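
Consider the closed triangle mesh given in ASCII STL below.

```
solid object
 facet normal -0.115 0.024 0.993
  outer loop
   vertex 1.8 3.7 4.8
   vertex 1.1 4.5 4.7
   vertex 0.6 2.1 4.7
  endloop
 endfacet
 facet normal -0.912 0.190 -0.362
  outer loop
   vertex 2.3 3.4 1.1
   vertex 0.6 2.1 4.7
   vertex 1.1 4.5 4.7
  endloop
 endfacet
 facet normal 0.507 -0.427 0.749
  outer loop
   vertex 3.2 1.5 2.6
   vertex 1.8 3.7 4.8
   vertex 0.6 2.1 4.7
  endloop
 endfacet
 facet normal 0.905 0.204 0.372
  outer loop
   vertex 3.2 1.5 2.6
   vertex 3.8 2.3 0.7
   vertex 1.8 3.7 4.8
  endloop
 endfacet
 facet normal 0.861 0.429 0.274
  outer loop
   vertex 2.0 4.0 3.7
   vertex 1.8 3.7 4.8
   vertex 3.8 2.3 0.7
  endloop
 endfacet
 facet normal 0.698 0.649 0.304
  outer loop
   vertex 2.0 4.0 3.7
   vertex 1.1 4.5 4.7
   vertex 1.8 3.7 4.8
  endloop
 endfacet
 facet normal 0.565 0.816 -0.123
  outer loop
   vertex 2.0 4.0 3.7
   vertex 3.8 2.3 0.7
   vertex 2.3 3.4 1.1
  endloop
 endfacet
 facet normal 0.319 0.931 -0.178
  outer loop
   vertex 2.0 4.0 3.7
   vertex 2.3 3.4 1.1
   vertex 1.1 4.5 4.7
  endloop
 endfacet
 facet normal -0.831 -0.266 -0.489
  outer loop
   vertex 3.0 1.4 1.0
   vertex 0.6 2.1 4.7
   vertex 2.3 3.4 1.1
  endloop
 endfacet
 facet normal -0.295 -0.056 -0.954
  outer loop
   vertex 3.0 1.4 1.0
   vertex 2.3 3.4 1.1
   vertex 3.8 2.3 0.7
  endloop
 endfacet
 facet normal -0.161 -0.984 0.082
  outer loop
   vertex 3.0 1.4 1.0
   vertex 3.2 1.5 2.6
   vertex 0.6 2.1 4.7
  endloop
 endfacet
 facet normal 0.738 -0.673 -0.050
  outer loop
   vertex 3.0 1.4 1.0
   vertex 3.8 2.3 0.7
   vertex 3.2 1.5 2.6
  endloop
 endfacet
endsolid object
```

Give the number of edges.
18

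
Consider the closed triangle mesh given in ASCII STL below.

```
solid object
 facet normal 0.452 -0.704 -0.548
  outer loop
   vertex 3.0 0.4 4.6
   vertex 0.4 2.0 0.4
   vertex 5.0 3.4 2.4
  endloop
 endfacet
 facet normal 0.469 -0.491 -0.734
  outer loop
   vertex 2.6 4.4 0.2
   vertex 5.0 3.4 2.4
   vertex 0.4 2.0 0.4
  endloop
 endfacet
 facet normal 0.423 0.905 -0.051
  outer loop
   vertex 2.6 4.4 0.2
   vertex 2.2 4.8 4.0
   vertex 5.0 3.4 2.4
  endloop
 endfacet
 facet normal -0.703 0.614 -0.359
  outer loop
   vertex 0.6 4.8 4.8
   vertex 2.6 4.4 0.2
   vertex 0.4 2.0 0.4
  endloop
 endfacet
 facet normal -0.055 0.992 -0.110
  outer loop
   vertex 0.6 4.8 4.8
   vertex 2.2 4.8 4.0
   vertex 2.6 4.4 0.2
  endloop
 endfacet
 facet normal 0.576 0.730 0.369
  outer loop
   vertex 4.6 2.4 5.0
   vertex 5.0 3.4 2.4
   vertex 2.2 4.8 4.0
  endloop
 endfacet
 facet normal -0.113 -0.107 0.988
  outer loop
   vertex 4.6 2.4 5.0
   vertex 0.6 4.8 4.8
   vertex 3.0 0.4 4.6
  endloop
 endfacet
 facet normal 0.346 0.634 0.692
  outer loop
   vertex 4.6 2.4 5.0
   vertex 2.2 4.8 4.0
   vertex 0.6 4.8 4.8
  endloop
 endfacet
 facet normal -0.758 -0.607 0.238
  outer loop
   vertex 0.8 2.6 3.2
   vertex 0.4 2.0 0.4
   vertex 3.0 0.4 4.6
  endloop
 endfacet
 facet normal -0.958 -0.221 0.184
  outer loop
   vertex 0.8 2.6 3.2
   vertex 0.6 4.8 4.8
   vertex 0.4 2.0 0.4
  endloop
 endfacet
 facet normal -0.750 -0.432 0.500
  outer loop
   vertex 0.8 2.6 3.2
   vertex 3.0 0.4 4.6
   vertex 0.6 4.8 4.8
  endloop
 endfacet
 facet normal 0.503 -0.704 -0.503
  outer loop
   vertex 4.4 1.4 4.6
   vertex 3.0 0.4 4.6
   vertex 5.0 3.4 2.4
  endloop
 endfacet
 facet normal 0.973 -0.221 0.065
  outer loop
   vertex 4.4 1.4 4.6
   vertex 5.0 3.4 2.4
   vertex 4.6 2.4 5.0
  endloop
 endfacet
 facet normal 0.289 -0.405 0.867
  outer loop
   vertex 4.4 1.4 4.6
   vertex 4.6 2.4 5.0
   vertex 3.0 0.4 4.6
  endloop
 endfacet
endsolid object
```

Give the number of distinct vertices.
9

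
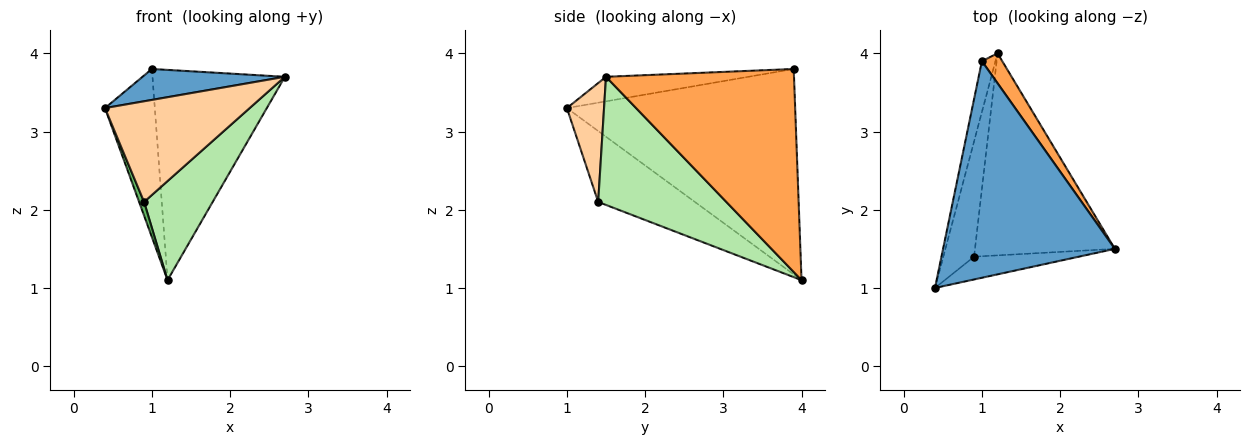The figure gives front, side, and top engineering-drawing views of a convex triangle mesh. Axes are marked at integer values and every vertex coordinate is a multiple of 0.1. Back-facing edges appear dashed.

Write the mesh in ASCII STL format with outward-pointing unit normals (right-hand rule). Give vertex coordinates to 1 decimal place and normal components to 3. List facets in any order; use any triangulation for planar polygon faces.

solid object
 facet normal -0.140 -0.140 0.980
  outer loop
   vertex 1.0 3.9 3.8
   vertex 0.4 1.0 3.3
   vertex 2.7 1.5 3.7
  endloop
 endfacet
 facet normal -0.975 0.213 -0.064
  outer loop
   vertex 1.0 3.9 3.8
   vertex 1.2 4.0 1.1
   vertex 0.4 1.0 3.3
  endloop
 endfacet
 facet normal 0.815 0.574 0.082
  outer loop
   vertex 1.0 3.9 3.8
   vertex 2.7 1.5 3.7
   vertex 1.2 4.0 1.1
  endloop
 endfacet
 facet normal 0.243 -0.946 -0.214
  outer loop
   vertex 0.9 1.4 2.1
   vertex 2.7 1.5 3.7
   vertex 0.4 1.0 3.3
  endloop
 endfacet
 facet normal -0.916 -0.047 -0.398
  outer loop
   vertex 0.9 1.4 2.1
   vertex 0.4 1.0 3.3
   vertex 1.2 4.0 1.1
  endloop
 endfacet
 facet normal 0.635 -0.340 -0.693
  outer loop
   vertex 0.9 1.4 2.1
   vertex 1.2 4.0 1.1
   vertex 2.7 1.5 3.7
  endloop
 endfacet
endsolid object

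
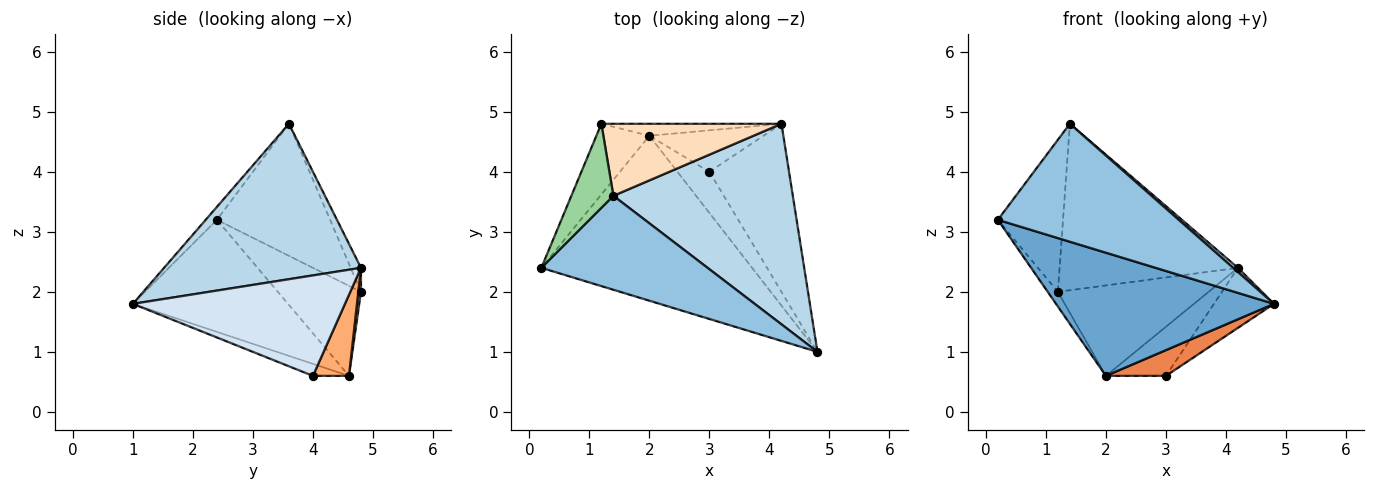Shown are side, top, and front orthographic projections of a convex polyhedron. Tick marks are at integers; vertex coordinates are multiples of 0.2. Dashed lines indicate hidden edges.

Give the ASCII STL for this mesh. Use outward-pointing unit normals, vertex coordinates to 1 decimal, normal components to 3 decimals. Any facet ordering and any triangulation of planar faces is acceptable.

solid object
 facet normal -0.392 -0.551 -0.737
  outer loop
   vertex 2.0 4.6 0.6
   vertex 4.8 1.0 1.8
   vertex 0.2 2.4 3.2
  endloop
 endfacet
 facet normal -0.048 -0.781 0.622
  outer loop
   vertex 1.4 3.6 4.8
   vertex 0.2 2.4 3.2
   vertex 4.8 1.0 1.8
  endloop
 endfacet
 facet normal 0.655 -0.016 0.756
  outer loop
   vertex 1.4 3.6 4.8
   vertex 4.8 1.0 1.8
   vertex 4.2 4.8 2.4
  endloop
 endfacet
 facet normal 0.765 0.217 -0.606
  outer loop
   vertex 3.0 4.0 0.6
   vertex 4.2 4.8 2.4
   vertex 4.8 1.0 1.8
  endloop
 endfacet
 facet normal -0.303 -0.505 -0.808
  outer loop
   vertex 3.0 4.0 0.6
   vertex 4.8 1.0 1.8
   vertex 2.0 4.6 0.6
  endloop
 endfacet
 facet normal 0.417 0.695 -0.586
  outer loop
   vertex 3.0 4.0 0.6
   vertex 2.0 4.6 0.6
   vertex 4.2 4.8 2.4
  endloop
 endfacet
 facet normal 0.018 0.991 -0.132
  outer loop
   vertex 1.2 4.8 2.0
   vertex 4.2 4.8 2.4
   vertex 2.0 4.6 0.6
  endloop
 endfacet
 facet normal -0.053 0.916 0.397
  outer loop
   vertex 1.2 4.8 2.0
   vertex 1.4 3.6 4.8
   vertex 4.2 4.8 2.4
  endloop
 endfacet
 facet normal -0.857 0.105 -0.505
  outer loop
   vertex 1.2 4.8 2.0
   vertex 2.0 4.6 0.6
   vertex 0.2 2.4 3.2
  endloop
 endfacet
 facet normal -0.835 0.481 0.266
  outer loop
   vertex 1.2 4.8 2.0
   vertex 0.2 2.4 3.2
   vertex 1.4 3.6 4.8
  endloop
 endfacet
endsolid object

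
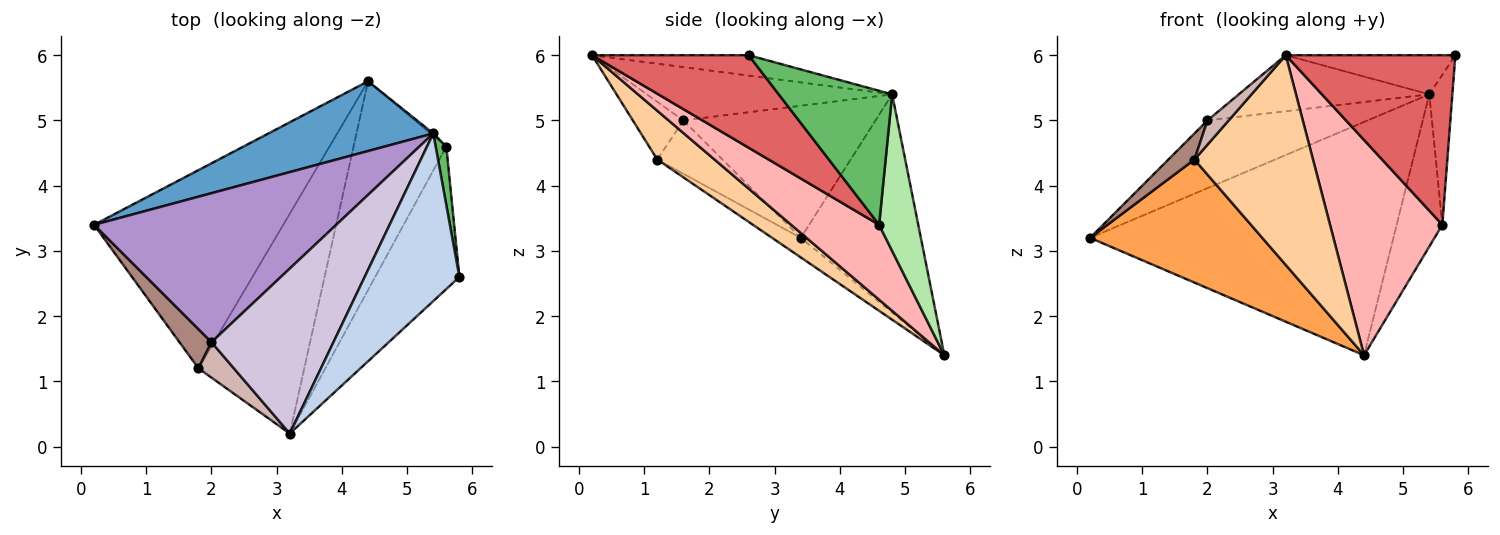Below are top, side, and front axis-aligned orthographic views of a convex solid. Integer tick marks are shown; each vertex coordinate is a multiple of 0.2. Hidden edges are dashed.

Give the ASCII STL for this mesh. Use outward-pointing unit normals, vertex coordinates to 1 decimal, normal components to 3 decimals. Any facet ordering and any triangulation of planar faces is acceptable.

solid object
 facet normal -0.355 0.896 0.268
  outer loop
   vertex 5.4 4.8 5.4
   vertex 4.4 5.6 1.4
   vertex 0.2 3.4 3.2
  endloop
 endfacet
 facet normal -0.205 0.223 0.953
  outer loop
   vertex 5.4 4.8 5.4
   vertex 3.2 0.2 6.0
   vertex 5.8 2.6 6.0
  endloop
 endfacet
 facet normal -0.088 -0.525 -0.846
  outer loop
   vertex 1.8 1.2 4.4
   vertex 0.2 3.4 3.2
   vertex 4.4 5.6 1.4
  endloop
 endfacet
 facet normal 0.316 -0.655 -0.686
  outer loop
   vertex 1.8 1.2 4.4
   vertex 4.4 5.6 1.4
   vertex 3.2 0.2 6.0
  endloop
 endfacet
 facet normal 0.977 0.199 0.078
  outer loop
   vertex 5.6 4.6 3.4
   vertex 5.4 4.8 5.4
   vertex 5.8 2.6 6.0
  endloop
 endfacet
 facet normal 0.651 0.759 -0.011
  outer loop
   vertex 5.6 4.6 3.4
   vertex 4.4 5.6 1.4
   vertex 5.4 4.8 5.4
  endloop
 endfacet
 facet normal 0.577 -0.625 -0.525
  outer loop
   vertex 5.6 4.6 3.4
   vertex 5.8 2.6 6.0
   vertex 3.2 0.2 6.0
  endloop
 endfacet
 facet normal 0.490 -0.626 -0.607
  outer loop
   vertex 5.6 4.6 3.4
   vertex 3.2 0.2 6.0
   vertex 4.4 5.6 1.4
  endloop
 endfacet
 facet normal -0.445 0.371 0.815
  outer loop
   vertex 2.0 1.6 5.0
   vertex 5.4 4.8 5.4
   vertex 0.2 3.4 3.2
  endloop
 endfacet
 facet normal -0.383 0.297 0.875
  outer loop
   vertex 2.0 1.6 5.0
   vertex 3.2 0.2 6.0
   vertex 5.4 4.8 5.4
  endloop
 endfacet
 facet normal -0.811 -0.324 0.487
  outer loop
   vertex 2.0 1.6 5.0
   vertex 0.2 3.4 3.2
   vertex 1.8 1.2 4.4
  endloop
 endfacet
 facet normal -0.803 -0.337 0.492
  outer loop
   vertex 2.0 1.6 5.0
   vertex 1.8 1.2 4.4
   vertex 3.2 0.2 6.0
  endloop
 endfacet
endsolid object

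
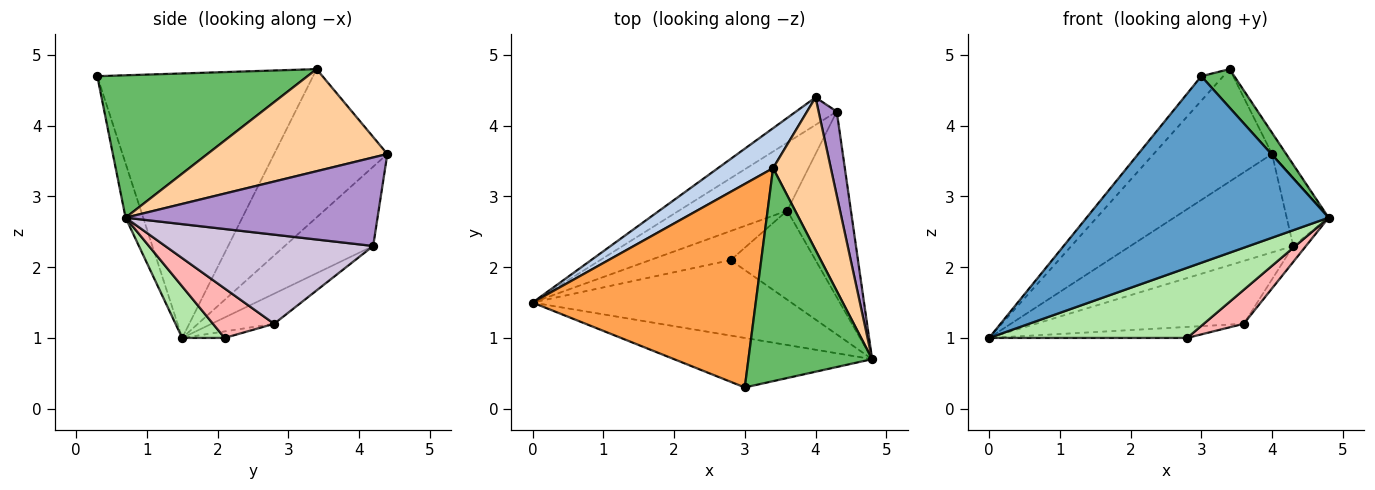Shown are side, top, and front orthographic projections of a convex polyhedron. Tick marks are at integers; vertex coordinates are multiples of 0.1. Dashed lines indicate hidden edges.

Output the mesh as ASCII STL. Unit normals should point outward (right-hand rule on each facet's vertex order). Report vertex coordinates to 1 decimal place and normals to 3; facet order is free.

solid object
 facet normal -0.070 -0.964 -0.256
  outer loop
   vertex 3.0 0.3 4.7
   vertex 0.0 1.5 1.0
   vertex 4.8 0.7 2.7
  endloop
 endfacet
 facet normal -0.669 0.700 0.249
  outer loop
   vertex 3.4 3.4 4.8
   vertex 4.0 4.4 3.6
   vertex 0.0 1.5 1.0
  endloop
 endfacet
 facet normal -0.762 0.078 0.643
  outer loop
   vertex 3.4 3.4 4.8
   vertex 0.0 1.5 1.0
   vertex 3.0 0.3 4.7
  endloop
 endfacet
 facet normal 0.868 0.068 0.491
  outer loop
   vertex 3.4 3.4 4.8
   vertex 4.8 0.7 2.7
   vertex 4.0 4.4 3.6
  endloop
 endfacet
 facet normal 0.750 -0.118 0.651
  outer loop
   vertex 3.4 3.4 4.8
   vertex 3.0 0.3 4.7
   vertex 4.8 0.7 2.7
  endloop
 endfacet
 facet normal 0.144 -0.674 -0.725
  outer loop
   vertex 2.8 2.1 1.0
   vertex 4.8 0.7 2.7
   vertex 0.0 1.5 1.0
  endloop
 endfacet
 facet normal -0.076 0.353 -0.933
  outer loop
   vertex 2.8 2.1 1.0
   vertex 0.0 1.5 1.0
   vertex 3.6 2.8 1.2
  endloop
 endfacet
 facet normal 0.479 -0.313 -0.820
  outer loop
   vertex 2.8 2.1 1.0
   vertex 3.6 2.8 1.2
   vertex 4.8 0.7 2.7
  endloop
 endfacet
 facet normal 0.967 0.161 0.198
  outer loop
   vertex 4.3 4.2 2.3
   vertex 4.0 4.4 3.6
   vertex 4.8 0.7 2.7
  endloop
 endfacet
 facet normal 0.813 0.050 -0.581
  outer loop
   vertex 4.3 4.2 2.3
   vertex 4.8 0.7 2.7
   vertex 3.6 2.8 1.2
  endloop
 endfacet
 facet normal -0.464 0.853 -0.238
  outer loop
   vertex 4.3 4.2 2.3
   vertex 0.0 1.5 1.0
   vertex 4.0 4.4 3.6
  endloop
 endfacet
 facet normal -0.200 0.665 -0.719
  outer loop
   vertex 4.3 4.2 2.3
   vertex 3.6 2.8 1.2
   vertex 0.0 1.5 1.0
  endloop
 endfacet
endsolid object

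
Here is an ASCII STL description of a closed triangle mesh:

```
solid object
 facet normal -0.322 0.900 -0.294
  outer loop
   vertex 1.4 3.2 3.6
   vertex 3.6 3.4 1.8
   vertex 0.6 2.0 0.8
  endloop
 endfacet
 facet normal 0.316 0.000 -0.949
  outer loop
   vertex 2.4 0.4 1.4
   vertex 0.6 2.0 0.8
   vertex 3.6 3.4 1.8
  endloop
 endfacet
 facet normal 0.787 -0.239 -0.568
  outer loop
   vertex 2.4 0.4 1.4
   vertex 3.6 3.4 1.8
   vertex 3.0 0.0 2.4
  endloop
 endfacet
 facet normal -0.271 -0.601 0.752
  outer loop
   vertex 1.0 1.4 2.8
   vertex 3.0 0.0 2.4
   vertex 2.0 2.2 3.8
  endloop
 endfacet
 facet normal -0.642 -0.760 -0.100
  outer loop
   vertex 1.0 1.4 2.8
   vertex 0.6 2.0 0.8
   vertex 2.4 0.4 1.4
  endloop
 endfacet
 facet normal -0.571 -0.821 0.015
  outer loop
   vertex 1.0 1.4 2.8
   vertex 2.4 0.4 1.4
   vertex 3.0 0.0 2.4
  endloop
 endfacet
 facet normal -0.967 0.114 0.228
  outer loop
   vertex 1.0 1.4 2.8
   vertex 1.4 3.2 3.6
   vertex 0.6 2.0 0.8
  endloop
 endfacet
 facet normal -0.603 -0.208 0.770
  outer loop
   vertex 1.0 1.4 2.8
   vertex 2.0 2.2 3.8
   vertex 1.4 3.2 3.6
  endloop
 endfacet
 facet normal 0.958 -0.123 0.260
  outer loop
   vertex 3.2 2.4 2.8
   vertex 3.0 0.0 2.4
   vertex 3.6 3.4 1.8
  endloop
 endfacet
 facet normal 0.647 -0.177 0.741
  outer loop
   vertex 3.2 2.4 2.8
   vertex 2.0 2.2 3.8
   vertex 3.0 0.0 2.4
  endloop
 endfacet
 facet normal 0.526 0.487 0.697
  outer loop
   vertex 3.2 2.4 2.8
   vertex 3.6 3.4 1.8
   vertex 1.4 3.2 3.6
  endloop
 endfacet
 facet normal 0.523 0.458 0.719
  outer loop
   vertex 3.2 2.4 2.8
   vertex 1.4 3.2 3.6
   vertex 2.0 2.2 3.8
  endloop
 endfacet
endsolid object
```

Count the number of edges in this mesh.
18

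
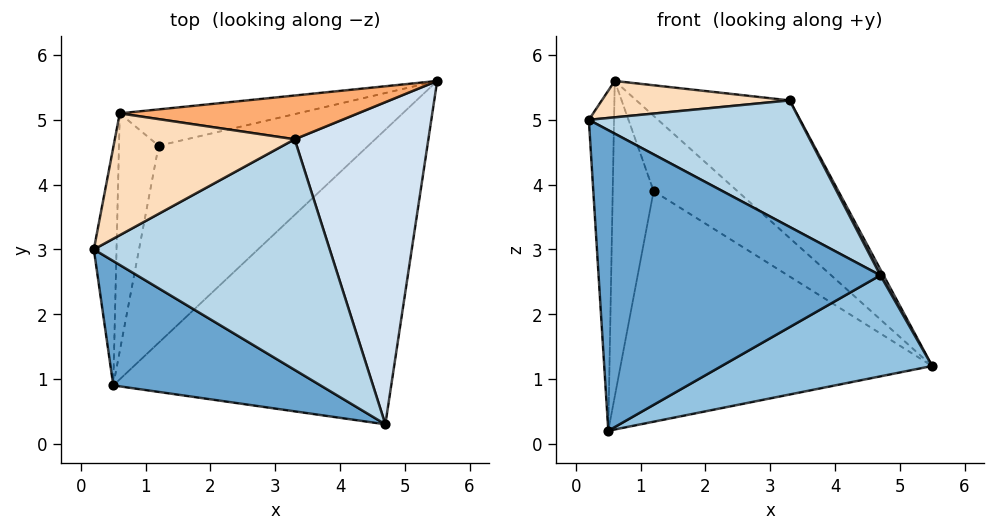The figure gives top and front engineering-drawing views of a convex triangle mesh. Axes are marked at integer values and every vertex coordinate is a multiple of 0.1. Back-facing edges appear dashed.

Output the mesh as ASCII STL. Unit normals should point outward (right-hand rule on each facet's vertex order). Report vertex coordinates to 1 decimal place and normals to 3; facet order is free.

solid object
 facet normal -0.331 -0.872 0.361
  outer loop
   vertex 0.5 0.9 0.2
   vertex 4.7 0.3 2.6
   vertex 0.2 3.0 5.0
  endloop
 endfacet
 facet normal 0.443 -0.291 -0.848
  outer loop
   vertex 0.5 0.9 0.2
   vertex 5.5 5.6 1.2
   vertex 4.7 0.3 2.6
  endloop
 endfacet
 facet normal 0.176 -0.474 0.863
  outer loop
   vertex 3.3 4.7 5.3
   vertex 0.2 3.0 5.0
   vertex 4.7 0.3 2.6
  endloop
 endfacet
 facet normal 0.882 -0.009 0.471
  outer loop
   vertex 3.3 4.7 5.3
   vertex 4.7 0.3 2.6
   vertex 5.5 5.6 1.2
  endloop
 endfacet
 facet normal -0.505 0.656 -0.561
  outer loop
   vertex 1.2 4.6 3.9
   vertex 5.5 5.6 1.2
   vertex 0.5 0.9 0.2
  endloop
 endfacet
 facet normal 0.172 0.939 0.298
  outer loop
   vertex 0.6 5.1 5.6
   vertex 3.3 4.7 5.3
   vertex 5.5 5.6 1.2
  endloop
 endfacet
 facet normal -0.435 0.811 -0.392
  outer loop
   vertex 0.6 5.1 5.6
   vertex 5.5 5.6 1.2
   vertex 1.2 4.6 3.9
  endloop
 endfacet
 facet normal 0.064 -0.285 0.956
  outer loop
   vertex 0.6 5.1 5.6
   vertex 0.2 3.0 5.0
   vertex 3.3 4.7 5.3
  endloop
 endfacet
 facet normal -0.960 0.229 -0.160
  outer loop
   vertex 0.6 5.1 5.6
   vertex 0.5 0.9 0.2
   vertex 0.2 3.0 5.0
  endloop
 endfacet
 facet normal -0.721 0.554 -0.417
  outer loop
   vertex 0.6 5.1 5.6
   vertex 1.2 4.6 3.9
   vertex 0.5 0.9 0.2
  endloop
 endfacet
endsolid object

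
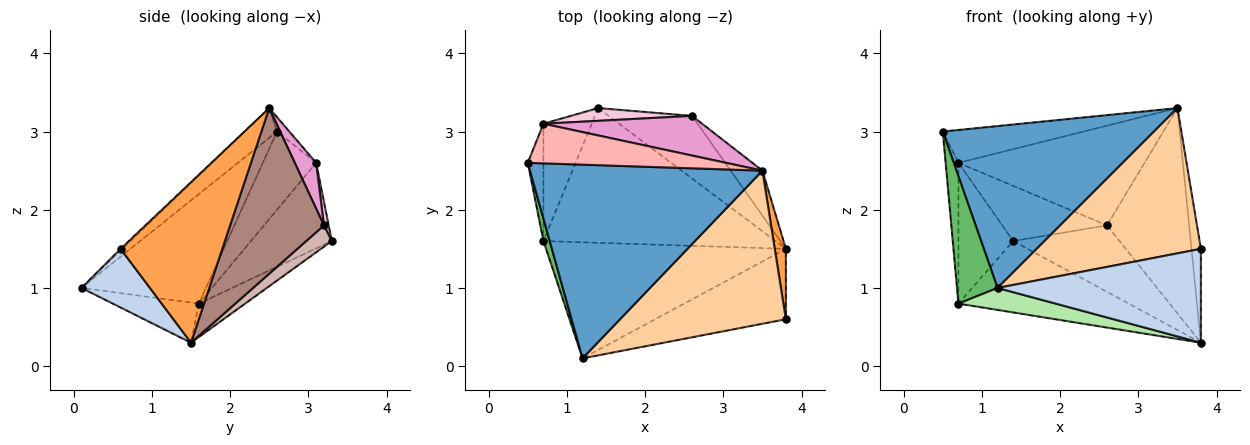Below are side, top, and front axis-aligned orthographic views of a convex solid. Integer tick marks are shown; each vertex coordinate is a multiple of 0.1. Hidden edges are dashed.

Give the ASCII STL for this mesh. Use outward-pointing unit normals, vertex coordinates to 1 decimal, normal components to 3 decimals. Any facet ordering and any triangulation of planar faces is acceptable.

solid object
 facet normal -0.098 -0.638 0.764
  outer loop
   vertex 3.5 2.5 3.3
   vertex 0.5 2.6 3.0
   vertex 1.2 0.1 1.0
  endloop
 endfacet
 facet normal 0.260 -0.772 -0.579
  outer loop
   vertex 3.8 0.6 1.5
   vertex 1.2 0.1 1.0
   vertex 3.8 1.5 0.3
  endloop
 endfacet
 facet normal 0.993 0.092 0.069
  outer loop
   vertex 3.8 0.6 1.5
   vertex 3.8 1.5 0.3
   vertex 3.5 2.5 3.3
  endloop
 endfacet
 facet normal -0.007 -0.688 0.725
  outer loop
   vertex 3.8 0.6 1.5
   vertex 3.5 2.5 3.3
   vertex 1.2 0.1 1.0
  endloop
 endfacet
 facet normal -0.949 -0.309 0.054
  outer loop
   vertex 0.7 1.6 0.8
   vertex 1.2 0.1 1.0
   vertex 0.5 2.6 3.0
  endloop
 endfacet
 facet normal -0.162 -0.183 -0.970
  outer loop
   vertex 0.7 1.6 0.8
   vertex 3.8 1.5 0.3
   vertex 1.2 0.1 1.0
  endloop
 endfacet
 facet normal -0.126 0.465 -0.877
  outer loop
   vertex 1.4 3.3 1.6
   vertex 3.8 1.5 0.3
   vertex 0.7 1.6 0.8
  endloop
 endfacet
 facet normal -0.056 0.637 0.769
  outer loop
   vertex 0.7 3.1 2.6
   vertex 0.5 2.6 3.0
   vertex 3.5 2.5 3.3
  endloop
 endfacet
 facet normal -0.955 0.229 -0.191
  outer loop
   vertex 0.7 3.1 2.6
   vertex 0.7 1.6 0.8
   vertex 0.5 2.6 3.0
  endloop
 endfacet
 facet normal -0.750 0.508 -0.423
  outer loop
   vertex 0.7 3.1 2.6
   vertex 1.4 3.3 1.6
   vertex 0.7 1.6 0.8
  endloop
 endfacet
 facet normal 0.745 0.652 -0.143
  outer loop
   vertex 2.6 3.2 1.8
   vertex 3.5 2.5 3.3
   vertex 3.8 1.5 0.3
  endloop
 endfacet
 facet normal 0.172 0.717 -0.675
  outer loop
   vertex 2.6 3.2 1.8
   vertex 3.8 1.5 0.3
   vertex 1.4 3.3 1.6
  endloop
 endfacet
 facet normal 0.106 0.924 0.368
  outer loop
   vertex 2.6 3.2 1.8
   vertex 0.7 3.1 2.6
   vertex 3.5 2.5 3.3
  endloop
 endfacet
 facet normal 0.044 0.973 0.225
  outer loop
   vertex 2.6 3.2 1.8
   vertex 1.4 3.3 1.6
   vertex 0.7 3.1 2.6
  endloop
 endfacet
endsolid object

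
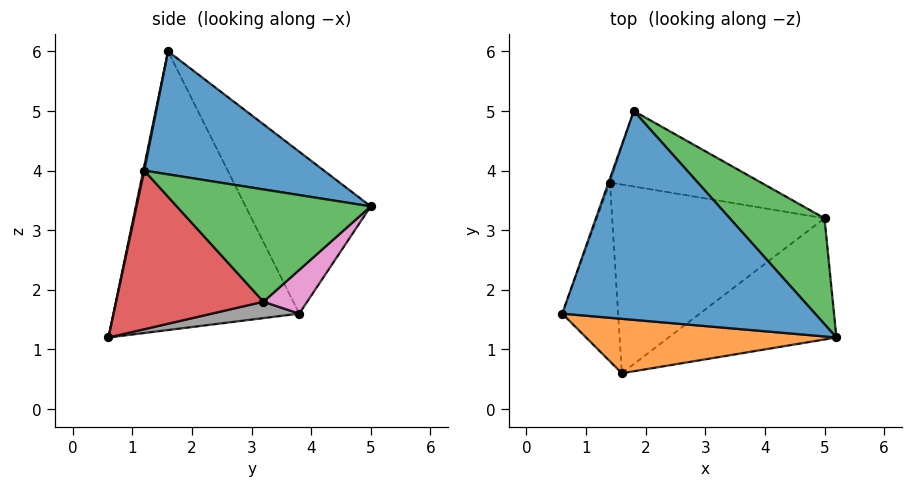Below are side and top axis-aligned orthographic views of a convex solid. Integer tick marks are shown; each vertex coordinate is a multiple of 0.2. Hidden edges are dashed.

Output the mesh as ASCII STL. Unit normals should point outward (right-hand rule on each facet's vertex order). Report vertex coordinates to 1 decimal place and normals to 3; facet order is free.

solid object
 facet normal 0.386 0.471 0.793
  outer loop
   vertex 1.8 5.0 3.4
   vertex 0.6 1.6 6.0
   vertex 5.2 1.2 4.0
  endloop
 endfacet
 facet normal 0.004 -0.979 0.205
  outer loop
   vertex 1.6 0.6 1.2
   vertex 5.2 1.2 4.0
   vertex 0.6 1.6 6.0
  endloop
 endfacet
 facet normal 0.601 0.618 0.507
  outer loop
   vertex 5.0 3.2 1.8
   vertex 1.8 5.0 3.4
   vertex 5.2 1.2 4.0
  endloop
 endfacet
 facet normal 0.555 -0.590 -0.587
  outer loop
   vertex 5.0 3.2 1.8
   vertex 5.2 1.2 4.0
   vertex 1.6 0.6 1.2
  endloop
 endfacet
 facet normal -0.945 0.327 -0.008
  outer loop
   vertex 1.4 3.8 1.6
   vertex 0.6 1.6 6.0
   vertex 1.8 5.0 3.4
  endloop
 endfacet
 facet normal -0.980 -0.037 -0.196
  outer loop
   vertex 1.4 3.8 1.6
   vertex 1.6 0.6 1.2
   vertex 0.6 1.6 6.0
  endloop
 endfacet
 facet normal 0.166 0.803 -0.572
  outer loop
   vertex 1.4 3.8 1.6
   vertex 1.8 5.0 3.4
   vertex 5.0 3.2 1.8
  endloop
 endfacet
 facet normal 0.076 0.128 -0.989
  outer loop
   vertex 1.4 3.8 1.6
   vertex 5.0 3.2 1.8
   vertex 1.6 0.6 1.2
  endloop
 endfacet
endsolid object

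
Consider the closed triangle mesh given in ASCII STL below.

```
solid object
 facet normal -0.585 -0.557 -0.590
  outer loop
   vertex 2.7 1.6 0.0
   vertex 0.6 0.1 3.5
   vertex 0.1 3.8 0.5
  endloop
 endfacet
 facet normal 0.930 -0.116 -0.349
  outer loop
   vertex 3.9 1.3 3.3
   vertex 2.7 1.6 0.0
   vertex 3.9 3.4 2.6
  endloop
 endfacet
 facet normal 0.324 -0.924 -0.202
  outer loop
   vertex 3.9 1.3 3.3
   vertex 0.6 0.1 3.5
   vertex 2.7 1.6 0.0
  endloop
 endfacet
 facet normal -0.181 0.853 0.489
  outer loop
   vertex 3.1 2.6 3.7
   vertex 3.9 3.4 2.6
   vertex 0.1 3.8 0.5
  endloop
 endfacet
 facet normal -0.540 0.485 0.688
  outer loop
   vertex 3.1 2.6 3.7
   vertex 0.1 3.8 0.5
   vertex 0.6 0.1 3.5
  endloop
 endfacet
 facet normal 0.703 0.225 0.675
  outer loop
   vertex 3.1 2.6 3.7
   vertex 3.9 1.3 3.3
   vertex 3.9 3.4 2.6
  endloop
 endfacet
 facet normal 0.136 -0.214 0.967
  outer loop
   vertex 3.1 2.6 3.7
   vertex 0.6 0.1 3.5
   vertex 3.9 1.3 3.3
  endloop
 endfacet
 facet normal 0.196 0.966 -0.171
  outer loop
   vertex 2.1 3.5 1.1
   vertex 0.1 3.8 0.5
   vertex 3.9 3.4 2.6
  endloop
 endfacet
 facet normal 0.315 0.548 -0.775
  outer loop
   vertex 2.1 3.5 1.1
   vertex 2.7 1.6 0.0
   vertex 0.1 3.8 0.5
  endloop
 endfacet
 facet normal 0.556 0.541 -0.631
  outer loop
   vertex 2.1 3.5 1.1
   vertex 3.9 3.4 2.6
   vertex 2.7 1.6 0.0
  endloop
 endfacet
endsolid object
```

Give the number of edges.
15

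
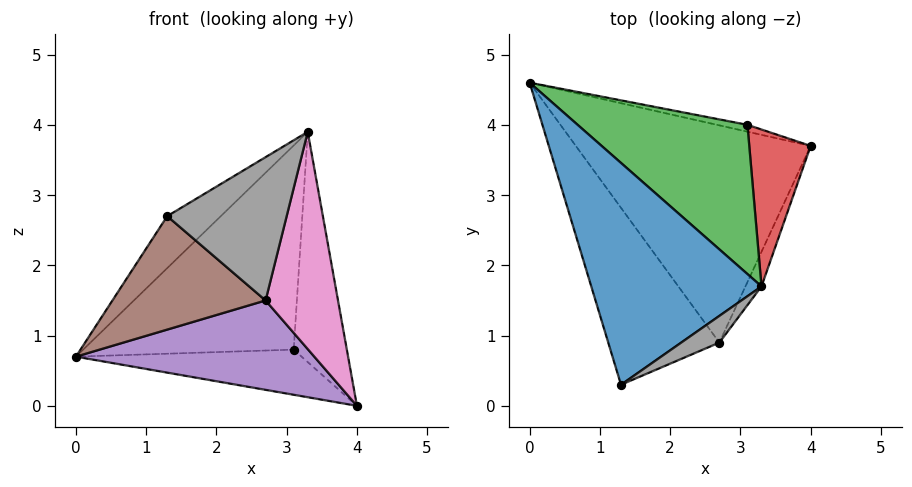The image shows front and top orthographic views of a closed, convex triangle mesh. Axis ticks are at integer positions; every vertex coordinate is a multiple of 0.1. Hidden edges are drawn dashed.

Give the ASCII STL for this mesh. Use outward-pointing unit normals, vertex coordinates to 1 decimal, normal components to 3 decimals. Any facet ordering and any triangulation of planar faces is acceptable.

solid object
 facet normal -0.597 0.183 0.781
  outer loop
   vertex 3.3 1.7 3.9
   vertex 0.0 4.6 0.7
   vertex 1.3 0.3 2.7
  endloop
 endfacet
 facet normal 0.193 0.970 -0.147
  outer loop
   vertex 3.1 4.0 0.8
   vertex 4.0 3.7 0.0
   vertex 0.0 4.6 0.7
  endloop
 endfacet
 facet normal 0.136 0.800 0.585
  outer loop
   vertex 3.1 4.0 0.8
   vertex 0.0 4.6 0.7
   vertex 3.3 1.7 3.9
  endloop
 endfacet
 facet normal 0.613 0.653 0.445
  outer loop
   vertex 3.1 4.0 0.8
   vertex 3.3 1.7 3.9
   vertex 4.0 3.7 0.0
  endloop
 endfacet
 facet normal -0.240 -0.369 -0.898
  outer loop
   vertex 2.7 0.9 1.5
   vertex 0.0 4.6 0.7
   vertex 4.0 3.7 0.0
  endloop
 endfacet
 facet normal -0.440 -0.485 -0.756
  outer loop
   vertex 2.7 0.9 1.5
   vertex 1.3 0.3 2.7
   vertex 0.0 4.6 0.7
  endloop
 endfacet
 facet normal 0.889 -0.451 -0.072
  outer loop
   vertex 2.7 0.9 1.5
   vertex 4.0 3.7 0.0
   vertex 3.3 1.7 3.9
  endloop
 endfacet
 facet normal 0.501 -0.851 0.159
  outer loop
   vertex 2.7 0.9 1.5
   vertex 3.3 1.7 3.9
   vertex 1.3 0.3 2.7
  endloop
 endfacet
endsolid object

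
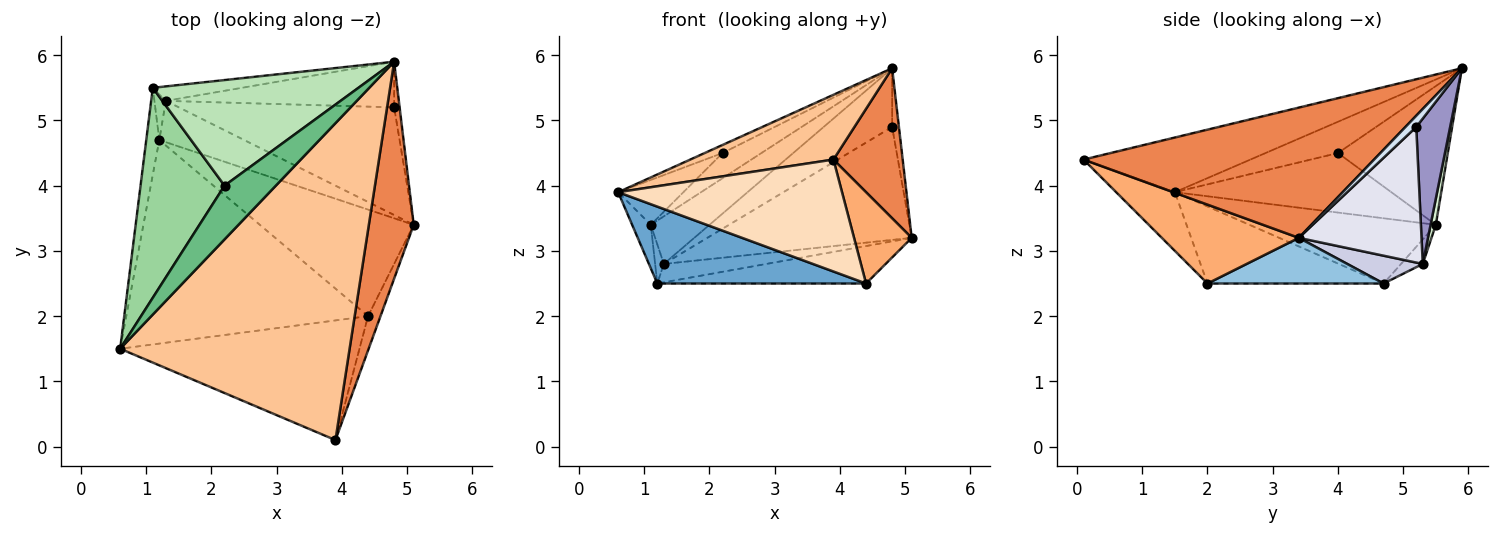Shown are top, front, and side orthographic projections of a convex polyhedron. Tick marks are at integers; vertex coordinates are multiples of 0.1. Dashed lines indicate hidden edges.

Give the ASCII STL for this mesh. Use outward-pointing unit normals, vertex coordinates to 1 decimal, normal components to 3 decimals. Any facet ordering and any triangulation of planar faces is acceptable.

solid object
 facet normal -0.286 -0.339 -0.896
  outer loop
   vertex 4.4 2.0 2.5
   vertex 0.6 1.5 3.9
   vertex 1.2 4.7 2.5
  endloop
 endfacet
 facet normal 0.270 0.319 -0.908
  outer loop
   vertex 4.4 2.0 2.5
   vertex 1.2 4.7 2.5
   vertex 5.1 3.4 3.2
  endloop
 endfacet
 facet normal -0.976 0.098 -0.195
  outer loop
   vertex 1.1 5.5 3.4
   vertex 1.2 4.7 2.5
   vertex 0.6 1.5 3.9
  endloop
 endfacet
 facet normal 0.783 0.491 -0.382
  outer loop
   vertex 4.8 5.2 4.9
   vertex 4.8 5.9 5.8
   vertex 5.1 3.4 3.2
  endloop
 endfacet
 facet normal 0.922 -0.220 0.318
  outer loop
   vertex 3.9 0.1 4.4
   vertex 5.1 3.4 3.2
   vertex 4.8 5.9 5.8
  endloop
 endfacet
 facet normal 0.912 -0.384 -0.144
  outer loop
   vertex 3.9 0.1 4.4
   vertex 4.4 2.0 2.5
   vertex 5.1 3.4 3.2
  endloop
 endfacet
 facet normal -0.227 -0.195 0.954
  outer loop
   vertex 3.9 0.1 4.4
   vertex 4.8 5.9 5.8
   vertex 0.6 1.5 3.9
  endloop
 endfacet
 facet normal -0.176 -0.672 -0.719
  outer loop
   vertex 3.9 0.1 4.4
   vertex 0.6 1.5 3.9
   vertex 4.4 2.0 2.5
  endloop
 endfacet
 facet normal -0.516 0.127 0.847
  outer loop
   vertex 2.2 4.0 4.5
   vertex 0.6 1.5 3.9
   vertex 4.8 5.9 5.8
  endloop
 endfacet
 facet normal -0.570 0.172 0.804
  outer loop
   vertex 2.2 4.0 4.5
   vertex 1.1 5.5 3.4
   vertex 0.6 1.5 3.9
  endloop
 endfacet
 facet normal -0.549 0.194 0.813
  outer loop
   vertex 2.2 4.0 4.5
   vertex 4.8 5.9 5.8
   vertex 1.1 5.5 3.4
  endloop
 endfacet
 facet normal 0.085 0.953 -0.290
  outer loop
   vertex 1.3 5.3 2.8
   vertex 1.1 5.5 3.4
   vertex 4.8 5.9 5.8
  endloop
 endfacet
 facet normal 0.364 0.735 -0.572
  outer loop
   vertex 1.3 5.3 2.8
   vertex 4.8 5.9 5.8
   vertex 4.8 5.2 4.9
  endloop
 endfacet
 facet normal -0.852 0.341 -0.398
  outer loop
   vertex 1.3 5.3 2.8
   vertex 1.2 4.7 2.5
   vertex 1.1 5.5 3.4
  endloop
 endfacet
 facet normal 0.287 0.390 -0.875
  outer loop
   vertex 1.3 5.3 2.8
   vertex 5.1 3.4 3.2
   vertex 1.2 4.7 2.5
  endloop
 endfacet
 facet normal 0.399 0.664 -0.633
  outer loop
   vertex 1.3 5.3 2.8
   vertex 4.8 5.2 4.9
   vertex 5.1 3.4 3.2
  endloop
 endfacet
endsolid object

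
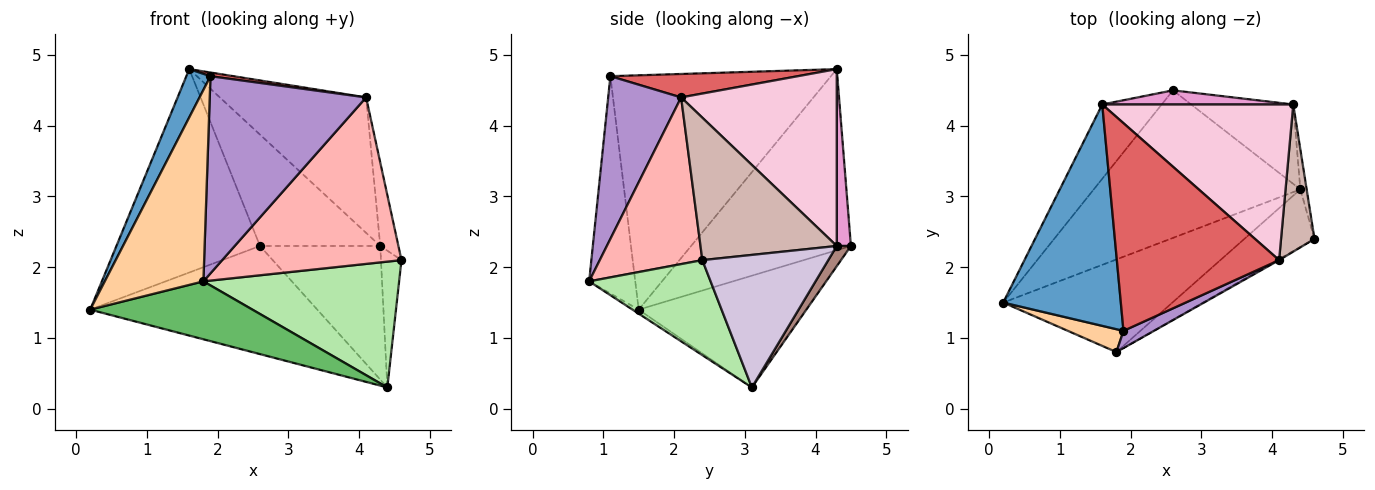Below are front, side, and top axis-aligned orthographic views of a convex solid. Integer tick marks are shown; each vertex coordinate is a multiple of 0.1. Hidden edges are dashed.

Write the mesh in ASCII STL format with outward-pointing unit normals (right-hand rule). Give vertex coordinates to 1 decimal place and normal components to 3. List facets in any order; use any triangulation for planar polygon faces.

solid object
 facet normal -0.890 -0.097 0.446
  outer loop
   vertex 1.9 1.1 4.7
   vertex 1.6 4.3 4.8
   vertex 0.2 1.5 1.4
  endloop
 endfacet
 facet normal -0.723 0.649 -0.237
  outer loop
   vertex 2.6 4.5 2.3
   vertex 0.2 1.5 1.4
   vertex 1.6 4.3 4.8
  endloop
 endfacet
 facet normal -0.400 0.542 -0.739
  outer loop
   vertex 2.6 4.5 2.3
   vertex 4.4 3.1 0.3
   vertex 0.2 1.5 1.4
  endloop
 endfacet
 facet normal -0.421 -0.901 0.108
  outer loop
   vertex 1.8 0.8 1.8
   vertex 1.9 1.1 4.7
   vertex 0.2 1.5 1.4
  endloop
 endfacet
 facet normal -0.020 -0.530 -0.848
  outer loop
   vertex 1.8 0.8 1.8
   vertex 0.2 1.5 1.4
   vertex 4.4 3.1 0.3
  endloop
 endfacet
 facet normal 0.491 -0.792 -0.363
  outer loop
   vertex 1.8 0.8 1.8
   vertex 4.4 3.1 0.3
   vertex 4.6 2.4 2.1
  endloop
 endfacet
 facet normal 0.143 -0.018 0.990
  outer loop
   vertex 4.1 2.1 4.4
   vertex 1.6 4.3 4.8
   vertex 1.9 1.1 4.7
  endloop
 endfacet
 facet normal 0.497 -0.868 -0.005
  outer loop
   vertex 4.1 2.1 4.4
   vertex 1.8 0.8 1.8
   vertex 4.6 2.4 2.1
  endloop
 endfacet
 facet normal 0.421 -0.903 0.079
  outer loop
   vertex 4.1 2.1 4.4
   vertex 1.9 1.1 4.7
   vertex 1.8 0.8 1.8
  endloop
 endfacet
 facet normal 0.986 0.161 -0.047
  outer loop
   vertex 4.3 4.3 2.3
   vertex 4.6 2.4 2.1
   vertex 4.4 3.1 0.3
  endloop
 endfacet
 facet normal 0.101 0.855 -0.508
  outer loop
   vertex 4.3 4.3 2.3
   vertex 4.4 3.1 0.3
   vertex 2.6 4.5 2.3
  endloop
 endfacet
 facet normal 0.965 0.129 0.227
  outer loop
   vertex 4.3 4.3 2.3
   vertex 4.1 2.1 4.4
   vertex 4.6 2.4 2.1
  endloop
 endfacet
 facet normal 0.116 0.985 0.125
  outer loop
   vertex 4.3 4.3 2.3
   vertex 2.6 4.5 2.3
   vertex 1.6 4.3 4.8
  endloop
 endfacet
 facet normal 0.573 0.538 0.618
  outer loop
   vertex 4.3 4.3 2.3
   vertex 1.6 4.3 4.8
   vertex 4.1 2.1 4.4
  endloop
 endfacet
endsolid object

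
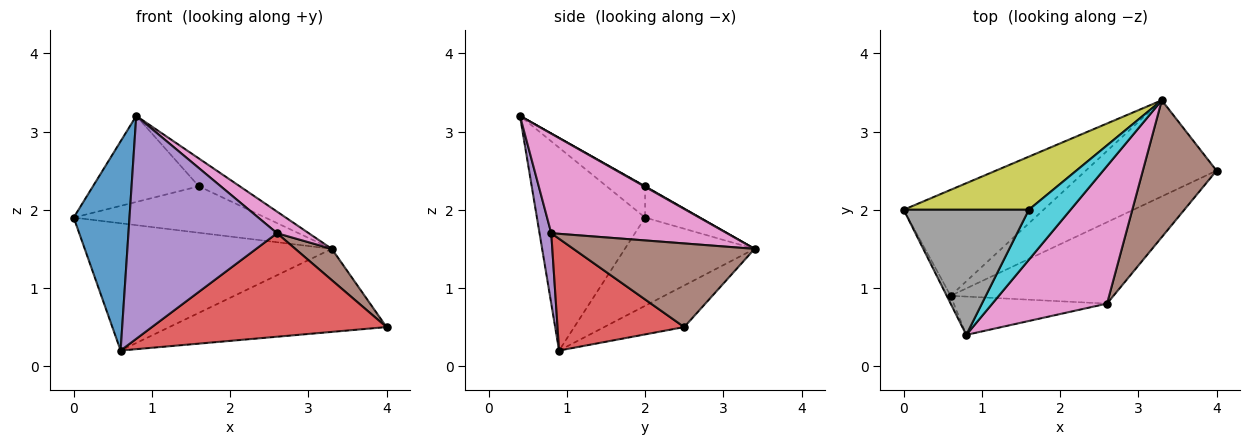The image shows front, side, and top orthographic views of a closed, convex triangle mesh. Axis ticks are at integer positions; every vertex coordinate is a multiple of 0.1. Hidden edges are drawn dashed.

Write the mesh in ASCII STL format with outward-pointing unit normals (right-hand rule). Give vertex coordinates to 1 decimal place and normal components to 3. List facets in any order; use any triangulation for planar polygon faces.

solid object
 facet normal -0.889 -0.458 -0.017
  outer loop
   vertex 0.6 0.9 0.2
   vertex 0.8 0.4 3.2
   vertex 0.0 2.0 1.9
  endloop
 endfacet
 facet normal -0.374 0.713 -0.593
  outer loop
   vertex 3.3 3.4 1.5
   vertex 0.6 0.9 0.2
   vertex 0.0 2.0 1.9
  endloop
 endfacet
 facet normal -0.234 0.635 -0.736
  outer loop
   vertex 3.3 3.4 1.5
   vertex 4.0 2.5 0.5
   vertex 0.6 0.9 0.2
  endloop
 endfacet
 facet normal 0.391 -0.723 -0.569
  outer loop
   vertex 2.6 0.8 1.7
   vertex 0.6 0.9 0.2
   vertex 4.0 2.5 0.5
  endloop
 endfacet
 facet normal 0.078 -0.983 -0.169
  outer loop
   vertex 2.6 0.8 1.7
   vertex 0.8 0.4 3.2
   vertex 0.6 0.9 0.2
  endloop
 endfacet
 facet normal 0.742 -0.149 0.654
  outer loop
   vertex 2.6 0.8 1.7
   vertex 4.0 2.5 0.5
   vertex 3.3 3.4 1.5
  endloop
 endfacet
 facet normal 0.651 -0.118 0.750
  outer loop
   vertex 2.6 0.8 1.7
   vertex 3.3 3.4 1.5
   vertex 0.8 0.4 3.2
  endloop
 endfacet
 facet normal -0.202 0.555 0.807
  outer loop
   vertex 1.6 2.0 2.3
   vertex 0.0 2.0 1.9
   vertex 0.8 0.4 3.2
  endloop
 endfacet
 facet normal -0.185 0.647 0.740
  outer loop
   vertex 1.6 2.0 2.3
   vertex 3.3 3.4 1.5
   vertex 0.0 2.0 1.9
  endloop
 endfacet
 facet normal 0.011 0.486 0.874
  outer loop
   vertex 1.6 2.0 2.3
   vertex 0.8 0.4 3.2
   vertex 3.3 3.4 1.5
  endloop
 endfacet
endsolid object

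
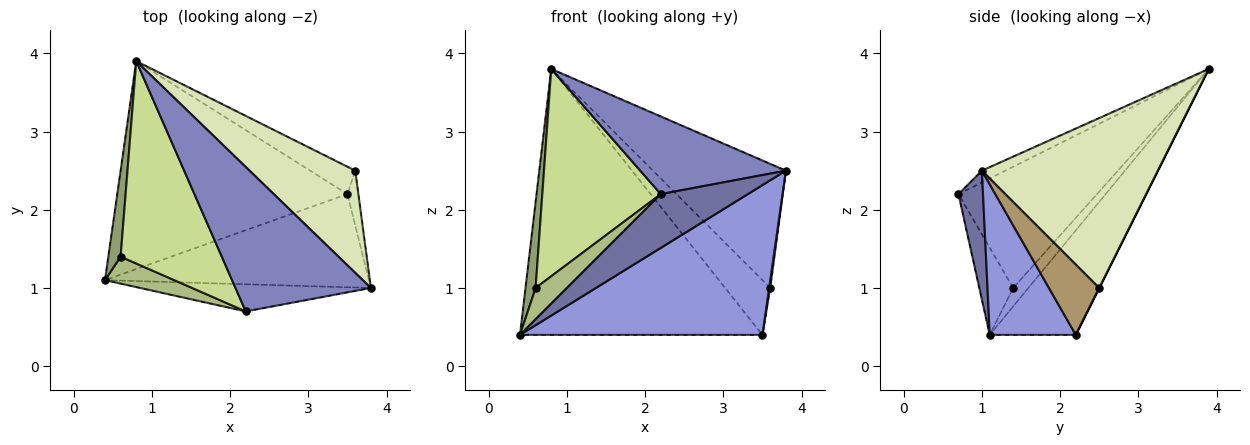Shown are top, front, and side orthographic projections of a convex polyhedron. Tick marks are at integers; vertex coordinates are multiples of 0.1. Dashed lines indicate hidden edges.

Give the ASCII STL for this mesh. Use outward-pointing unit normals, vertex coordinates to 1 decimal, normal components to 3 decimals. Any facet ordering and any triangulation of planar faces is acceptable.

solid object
 facet normal 0.244 -0.866 -0.437
  outer loop
   vertex 2.2 0.7 2.2
   vertex 0.4 1.1 0.4
   vertex 3.8 1.0 2.5
  endloop
 endfacet
 facet normal -0.076 -0.472 0.878
  outer loop
   vertex 2.2 0.7 2.2
   vertex 3.8 1.0 2.5
   vertex 0.8 3.9 3.8
  endloop
 endfacet
 facet normal 0.288 -0.813 -0.506
  outer loop
   vertex 3.5 2.2 0.4
   vertex 3.8 1.0 2.5
   vertex 0.4 1.1 0.4
  endloop
 endfacet
 facet normal -0.269 0.759 -0.593
  outer loop
   vertex 3.5 2.2 0.4
   vertex 0.4 1.1 0.4
   vertex 0.8 3.9 3.8
  endloop
 endfacet
 facet normal -0.728 -0.485 0.485
  outer loop
   vertex 0.6 1.4 1.0
   vertex 0.8 3.9 3.8
   vertex 0.4 1.1 0.4
  endloop
 endfacet
 facet normal -0.635 -0.586 0.504
  outer loop
   vertex 0.6 1.4 1.0
   vertex 0.4 1.1 0.4
   vertex 2.2 0.7 2.2
  endloop
 endfacet
 facet normal -0.642 -0.549 0.536
  outer loop
   vertex 0.6 1.4 1.0
   vertex 2.2 0.7 2.2
   vertex 0.8 3.9 3.8
  endloop
 endfacet
 facet normal 0.715 0.540 0.445
  outer loop
   vertex 3.6 2.5 1.0
   vertex 0.8 3.9 3.8
   vertex 3.8 1.0 2.5
  endloop
 endfacet
 facet normal 0.988 -0.022 -0.154
  outer loop
   vertex 3.6 2.5 1.0
   vertex 3.8 1.0 2.5
   vertex 3.5 2.2 0.4
  endloop
 endfacet
 facet normal 0.000 0.894 -0.447
  outer loop
   vertex 3.6 2.5 1.0
   vertex 3.5 2.2 0.4
   vertex 0.8 3.9 3.8
  endloop
 endfacet
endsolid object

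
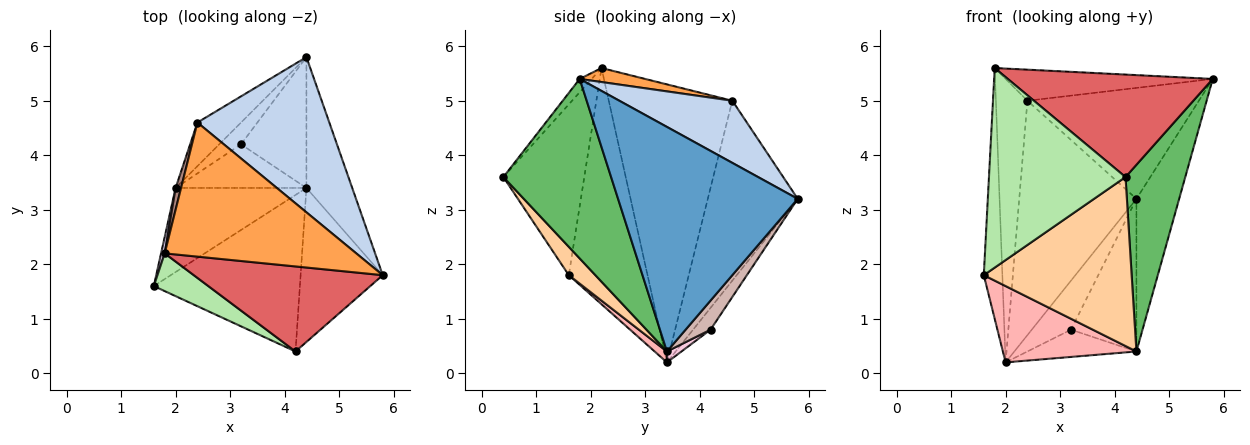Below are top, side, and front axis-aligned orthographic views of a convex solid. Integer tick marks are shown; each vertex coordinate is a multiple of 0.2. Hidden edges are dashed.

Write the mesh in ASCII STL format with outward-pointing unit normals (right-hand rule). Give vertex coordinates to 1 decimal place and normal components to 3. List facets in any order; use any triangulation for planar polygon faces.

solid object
 facet normal 0.954 0.227 -0.195
  outer loop
   vertex 4.4 3.4 0.4
   vertex 4.4 5.8 3.2
   vertex 5.8 1.8 5.4
  endloop
 endfacet
 facet normal 0.358 0.543 0.760
  outer loop
   vertex 2.4 4.6 5.0
   vertex 5.8 1.8 5.4
   vertex 4.4 5.8 3.2
  endloop
 endfacet
 facet normal 0.071 0.225 0.972
  outer loop
   vertex 2.4 4.6 5.0
   vertex 1.8 2.2 5.6
   vertex 5.8 1.8 5.4
  endloop
 endfacet
 facet normal 0.131 -0.727 -0.674
  outer loop
   vertex 4.2 0.4 3.6
   vertex 1.6 1.6 1.8
   vertex 4.4 3.4 0.4
  endloop
 endfacet
 facet normal 0.812 -0.450 -0.371
  outer loop
   vertex 4.2 0.4 3.6
   vertex 4.4 3.4 0.4
   vertex 5.8 1.8 5.4
  endloop
 endfacet
 facet normal -0.503 -0.849 0.161
  outer loop
   vertex 4.2 0.4 3.6
   vertex 1.8 2.2 5.6
   vertex 1.6 1.6 1.8
  endloop
 endfacet
 facet normal -0.045 -0.769 0.638
  outer loop
   vertex 4.2 0.4 3.6
   vertex 5.8 1.8 5.4
   vertex 1.8 2.2 5.6
  endloop
 endfacet
 facet normal 0.062 -0.671 -0.739
  outer loop
   vertex 2.0 3.4 0.2
   vertex 4.4 3.4 0.4
   vertex 1.6 1.6 1.8
  endloop
 endfacet
 facet normal -0.602 0.785 -0.146
  outer loop
   vertex 2.0 3.4 0.2
   vertex 2.4 4.6 5.0
   vertex 4.4 5.8 3.2
  endloop
 endfacet
 facet normal -0.973 0.230 0.015
  outer loop
   vertex 2.0 3.4 0.2
   vertex 1.6 1.6 1.8
   vertex 1.8 2.2 5.6
  endloop
 endfacet
 facet normal -0.969 0.247 0.019
  outer loop
   vertex 2.0 3.4 0.2
   vertex 1.8 2.2 5.6
   vertex 2.4 4.6 5.0
  endloop
 endfacet
 facet normal 0.278 0.729 -0.625
  outer loop
   vertex 3.2 4.2 0.8
   vertex 4.4 5.8 3.2
   vertex 4.4 3.4 0.4
  endloop
 endfacet
 facet normal -0.376 0.847 -0.376
  outer loop
   vertex 3.2 4.2 0.8
   vertex 2.0 3.4 0.2
   vertex 4.4 5.8 3.2
  endloop
 endfacet
 facet normal 0.070 0.529 -0.846
  outer loop
   vertex 3.2 4.2 0.8
   vertex 4.4 3.4 0.4
   vertex 2.0 3.4 0.2
  endloop
 endfacet
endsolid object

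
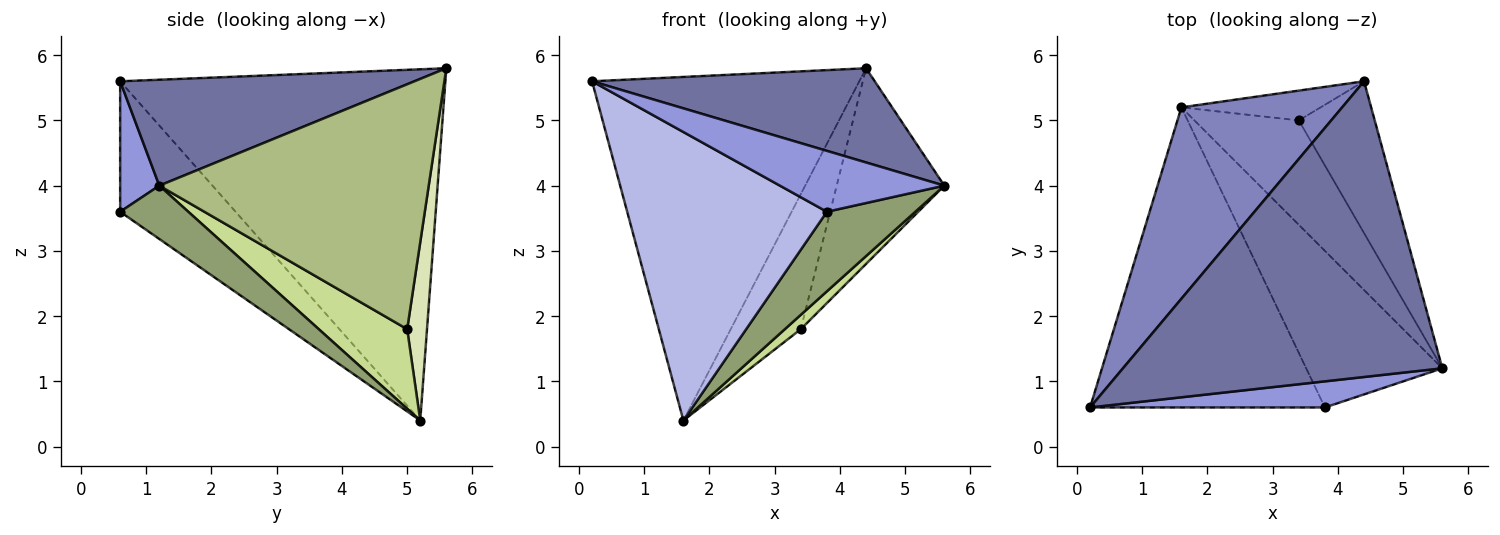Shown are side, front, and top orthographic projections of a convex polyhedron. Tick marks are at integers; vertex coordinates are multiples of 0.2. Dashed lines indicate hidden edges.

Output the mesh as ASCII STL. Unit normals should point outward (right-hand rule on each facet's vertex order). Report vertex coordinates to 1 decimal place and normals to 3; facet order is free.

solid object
 facet normal 0.301 -0.289 0.909
  outer loop
   vertex 4.4 5.6 5.8
   vertex 0.2 0.6 5.6
   vertex 5.6 1.2 4.0
  endloop
 endfacet
 facet normal -0.728 0.599 0.333
  outer loop
   vertex 1.6 5.2 0.4
   vertex 0.2 0.6 5.6
   vertex 4.4 5.6 5.8
  endloop
 endfacet
 facet normal 0.214 -0.898 0.385
  outer loop
   vertex 3.8 0.6 3.6
   vertex 5.6 1.2 4.0
   vertex 0.2 0.6 5.6
  endloop
 endfacet
 facet normal -0.372 -0.643 -0.669
  outer loop
   vertex 3.8 0.6 3.6
   vertex 0.2 0.6 5.6
   vertex 1.6 5.2 0.4
  endloop
 endfacet
 facet normal 0.330 -0.428 -0.842
  outer loop
   vertex 3.8 0.6 3.6
   vertex 1.6 5.2 0.4
   vertex 5.6 1.2 4.0
  endloop
 endfacet
 facet normal 0.892 0.357 -0.277
  outer loop
   vertex 3.4 5.0 1.8
   vertex 4.4 5.6 5.8
   vertex 5.6 1.2 4.0
  endloop
 endfacet
 facet normal 0.603 -0.109 -0.790
  outer loop
   vertex 3.4 5.0 1.8
   vertex 5.6 1.2 4.0
   vertex 1.6 5.2 0.4
  endloop
 endfacet
 facet normal 0.266 0.941 -0.208
  outer loop
   vertex 3.4 5.0 1.8
   vertex 1.6 5.2 0.4
   vertex 4.4 5.6 5.8
  endloop
 endfacet
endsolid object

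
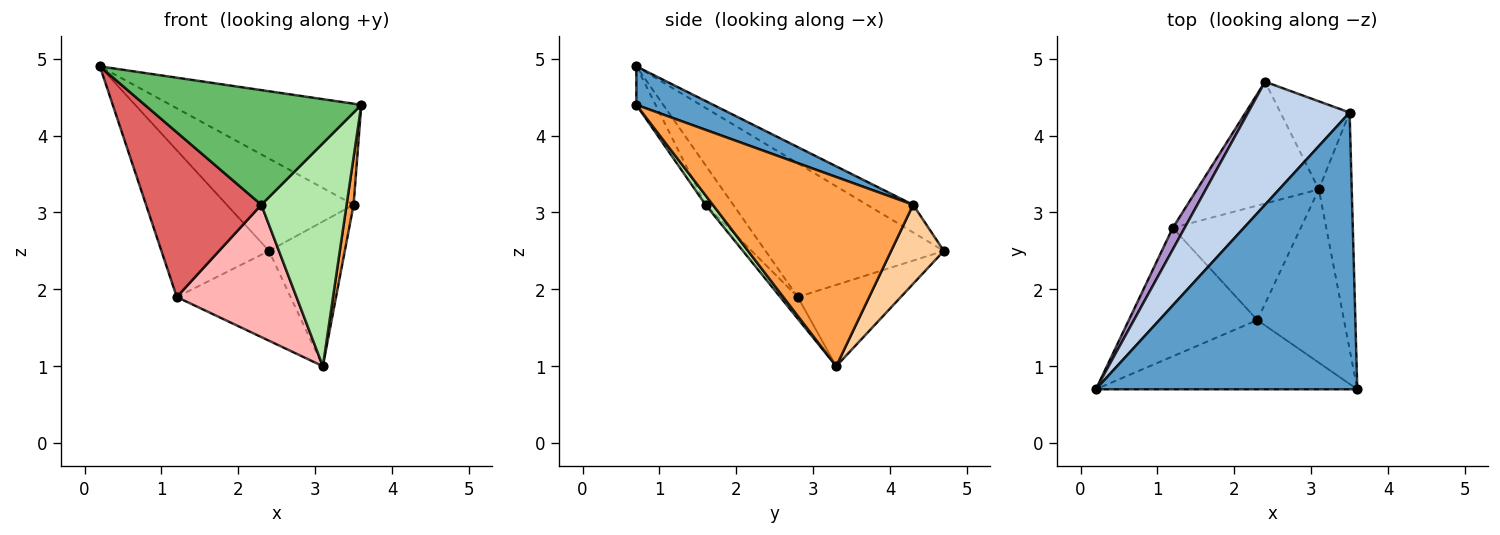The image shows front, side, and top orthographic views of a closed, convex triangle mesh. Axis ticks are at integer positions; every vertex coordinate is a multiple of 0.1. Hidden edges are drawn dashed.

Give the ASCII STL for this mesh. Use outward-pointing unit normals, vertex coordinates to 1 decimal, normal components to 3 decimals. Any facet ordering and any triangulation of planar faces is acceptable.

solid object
 facet normal 0.137 0.340 0.930
  outer loop
   vertex 3.5 4.3 3.1
   vertex 0.2 0.7 4.9
   vertex 3.6 0.7 4.4
  endloop
 endfacet
 facet normal -0.213 0.586 0.782
  outer loop
   vertex 3.5 4.3 3.1
   vertex 2.4 4.7 2.5
   vertex 0.2 0.7 4.9
  endloop
 endfacet
 facet normal 0.985 -0.034 -0.171
  outer loop
   vertex 3.5 4.3 3.1
   vertex 3.6 0.7 4.4
   vertex 3.1 3.3 1.0
  endloop
 endfacet
 facet normal 0.511 0.734 -0.447
  outer loop
   vertex 3.5 4.3 3.1
   vertex 3.1 3.3 1.0
   vertex 2.4 4.7 2.5
  endloop
 endfacet
 facet normal -0.076 -0.854 -0.515
  outer loop
   vertex 2.3 1.6 3.1
   vertex 3.6 0.7 4.4
   vertex 0.2 0.7 4.9
  endloop
 endfacet
 facet normal 0.067 -0.788 -0.612
  outer loop
   vertex 2.3 1.6 3.1
   vertex 3.1 3.3 1.0
   vertex 3.6 0.7 4.4
  endloop
 endfacet
 facet normal -0.186 -0.775 -0.604
  outer loop
   vertex 1.2 2.8 1.9
   vertex 2.3 1.6 3.1
   vertex 0.2 0.7 4.9
  endloop
 endfacet
 facet normal -0.110 -0.752 -0.650
  outer loop
   vertex 1.2 2.8 1.9
   vertex 3.1 3.3 1.0
   vertex 2.3 1.6 3.1
  endloop
 endfacet
 facet normal -0.854 0.515 0.076
  outer loop
   vertex 1.2 2.8 1.9
   vertex 0.2 0.7 4.9
   vertex 2.4 4.7 2.5
  endloop
 endfacet
 facet normal -0.473 0.523 -0.709
  outer loop
   vertex 1.2 2.8 1.9
   vertex 2.4 4.7 2.5
   vertex 3.1 3.3 1.0
  endloop
 endfacet
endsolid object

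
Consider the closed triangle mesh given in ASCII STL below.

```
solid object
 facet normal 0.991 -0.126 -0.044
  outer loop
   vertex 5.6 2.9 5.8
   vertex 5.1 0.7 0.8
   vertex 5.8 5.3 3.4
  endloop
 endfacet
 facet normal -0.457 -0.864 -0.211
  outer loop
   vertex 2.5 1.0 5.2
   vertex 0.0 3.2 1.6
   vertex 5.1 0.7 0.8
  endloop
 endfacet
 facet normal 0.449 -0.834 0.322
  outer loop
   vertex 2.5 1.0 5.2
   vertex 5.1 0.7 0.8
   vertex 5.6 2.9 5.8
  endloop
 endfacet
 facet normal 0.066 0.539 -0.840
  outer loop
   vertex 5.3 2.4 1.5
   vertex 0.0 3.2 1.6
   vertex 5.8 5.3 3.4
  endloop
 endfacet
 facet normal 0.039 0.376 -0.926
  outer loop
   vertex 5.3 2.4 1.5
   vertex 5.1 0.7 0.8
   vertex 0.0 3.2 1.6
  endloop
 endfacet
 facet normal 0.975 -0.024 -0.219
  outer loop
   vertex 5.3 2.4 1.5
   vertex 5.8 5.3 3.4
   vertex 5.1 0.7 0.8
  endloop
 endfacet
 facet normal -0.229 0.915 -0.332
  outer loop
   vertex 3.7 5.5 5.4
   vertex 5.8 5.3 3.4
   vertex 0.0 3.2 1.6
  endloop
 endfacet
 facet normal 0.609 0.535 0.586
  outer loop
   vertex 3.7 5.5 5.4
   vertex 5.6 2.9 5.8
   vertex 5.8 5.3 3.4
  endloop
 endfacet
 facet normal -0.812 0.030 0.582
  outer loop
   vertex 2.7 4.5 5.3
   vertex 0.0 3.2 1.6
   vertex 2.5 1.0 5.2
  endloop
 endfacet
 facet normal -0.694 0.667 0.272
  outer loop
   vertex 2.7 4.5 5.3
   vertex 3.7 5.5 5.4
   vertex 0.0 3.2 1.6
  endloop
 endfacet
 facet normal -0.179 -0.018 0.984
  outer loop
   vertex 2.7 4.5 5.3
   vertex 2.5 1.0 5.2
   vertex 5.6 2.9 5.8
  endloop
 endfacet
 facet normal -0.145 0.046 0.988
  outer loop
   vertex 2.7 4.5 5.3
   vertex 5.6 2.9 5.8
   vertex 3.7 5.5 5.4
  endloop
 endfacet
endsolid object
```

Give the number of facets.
12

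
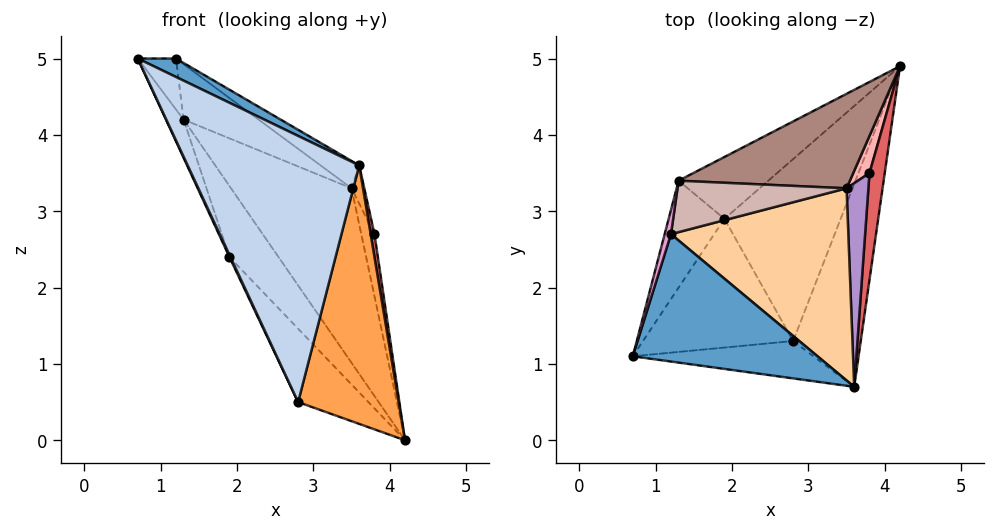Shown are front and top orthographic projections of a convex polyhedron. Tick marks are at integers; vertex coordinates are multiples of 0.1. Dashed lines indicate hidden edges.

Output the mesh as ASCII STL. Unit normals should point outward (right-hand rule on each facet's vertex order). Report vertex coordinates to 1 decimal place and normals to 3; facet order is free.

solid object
 facet normal 0.416 -0.130 0.900
  outer loop
   vertex 1.2 2.7 5.0
   vertex 0.7 1.1 5.0
   vertex 3.6 0.7 3.6
  endloop
 endfacet
 facet normal -0.200 -0.970 -0.136
  outer loop
   vertex 2.8 1.3 0.5
   vertex 3.6 0.7 3.6
   vertex 0.7 1.1 5.0
  endloop
 endfacet
 facet normal 0.874 -0.382 -0.300
  outer loop
   vertex 2.8 1.3 0.5
   vertex 4.2 4.9 0.0
   vertex 3.6 0.7 3.6
  endloop
 endfacet
 facet normal 0.571 0.116 0.813
  outer loop
   vertex 3.5 3.3 3.3
   vertex 1.2 2.7 5.0
   vertex 3.6 0.7 3.6
  endloop
 endfacet
 facet normal -0.791 0.229 -0.567
  outer loop
   vertex 1.9 2.9 2.4
   vertex 4.2 4.9 0.0
   vertex 2.8 1.3 0.5
  endloop
 endfacet
 facet normal -0.906 -0.007 -0.423
  outer loop
   vertex 1.9 2.9 2.4
   vertex 2.8 1.3 0.5
   vertex 0.7 1.1 5.0
  endloop
 endfacet
 facet normal 0.991 -0.028 0.132
  outer loop
   vertex 3.8 3.5 2.7
   vertex 3.6 0.7 3.6
   vertex 4.2 4.9 0.0
  endloop
 endfacet
 facet normal 0.412 0.783 0.467
  outer loop
   vertex 3.8 3.5 2.7
   vertex 4.2 4.9 0.0
   vertex 3.5 3.3 3.3
  endloop
 endfacet
 facet normal 0.879 0.088 0.469
  outer loop
   vertex 3.8 3.5 2.7
   vertex 3.5 3.3 3.3
   vertex 3.6 0.7 3.6
  endloop
 endfacet
 facet normal -0.802 0.451 -0.392
  outer loop
   vertex 1.3 3.4 4.2
   vertex 4.2 4.9 0.0
   vertex 1.9 2.9 2.4
  endloop
 endfacet
 facet normal 0.229 0.856 0.464
  outer loop
   vertex 1.3 3.4 4.2
   vertex 3.5 3.3 3.3
   vertex 4.2 4.9 0.0
  endloop
 endfacet
 facet normal 0.298 0.700 0.649
  outer loop
   vertex 1.3 3.4 4.2
   vertex 1.2 2.7 5.0
   vertex 3.5 3.3 3.3
  endloop
 endfacet
 facet normal -0.945 0.295 0.140
  outer loop
   vertex 1.3 3.4 4.2
   vertex 0.7 1.1 5.0
   vertex 1.2 2.7 5.0
  endloop
 endfacet
 facet normal -0.931 0.123 -0.344
  outer loop
   vertex 1.3 3.4 4.2
   vertex 1.9 2.9 2.4
   vertex 0.7 1.1 5.0
  endloop
 endfacet
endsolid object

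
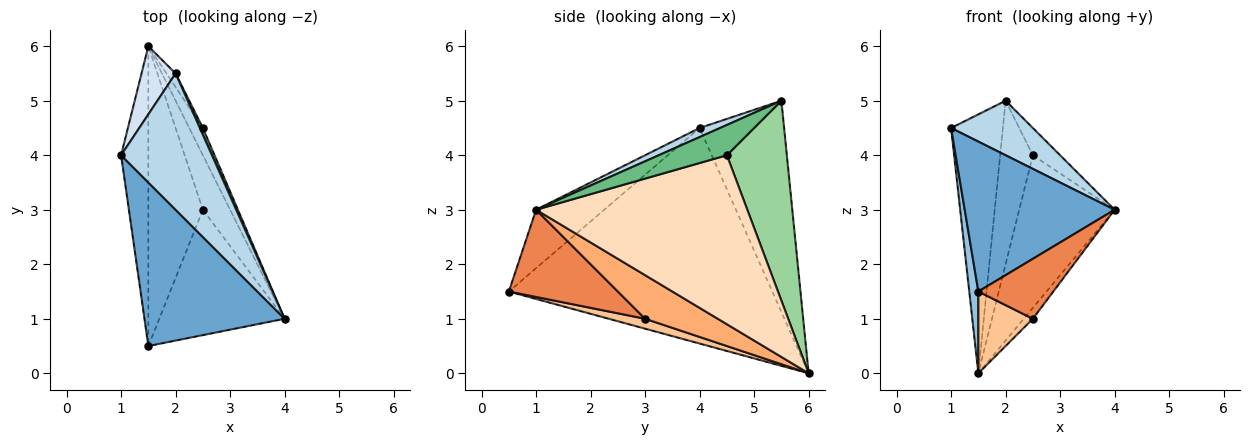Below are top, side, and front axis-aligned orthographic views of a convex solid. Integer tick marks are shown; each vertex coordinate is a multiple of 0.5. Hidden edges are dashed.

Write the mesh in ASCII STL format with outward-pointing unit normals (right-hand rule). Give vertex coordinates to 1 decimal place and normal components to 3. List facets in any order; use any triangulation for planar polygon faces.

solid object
 facet normal -0.294 -0.646 0.705
  outer loop
   vertex 1.5 0.5 1.5
   vertex 4.0 1.0 3.0
   vertex 1.0 4.0 4.5
  endloop
 endfacet
 facet normal -0.992 -0.034 -0.125
  outer loop
   vertex 1.5 6.0 0.0
   vertex 1.5 0.5 1.5
   vertex 1.0 4.0 4.5
  endloop
 endfacet
 facet normal 0.092 -0.370 0.925
  outer loop
   vertex 2.0 5.5 5.0
   vertex 1.0 4.0 4.5
   vertex 4.0 1.0 3.0
  endloop
 endfacet
 facet normal -0.845 0.518 0.136
  outer loop
   vertex 2.0 5.5 5.0
   vertex 1.5 6.0 0.0
   vertex 1.0 4.0 4.5
  endloop
 endfacet
 facet normal 0.532 -0.365 -0.764
  outer loop
   vertex 2.5 3.0 1.0
   vertex 4.0 1.0 3.0
   vertex 1.5 0.5 1.5
  endloop
 endfacet
 facet normal 0.843 0.105 -0.527
  outer loop
   vertex 2.5 3.0 1.0
   vertex 1.5 6.0 0.0
   vertex 4.0 1.0 3.0
  endloop
 endfacet
 facet normal 0.173 -0.259 -0.950
  outer loop
   vertex 2.5 3.0 1.0
   vertex 1.5 0.5 1.5
   vertex 1.5 6.0 0.0
  endloop
 endfacet
 facet normal 0.909 0.410 -0.073
  outer loop
   vertex 2.5 4.5 4.0
   vertex 4.0 1.0 3.0
   vertex 1.5 6.0 0.0
  endloop
 endfacet
 facet normal 0.925 0.370 0.092
  outer loop
   vertex 2.5 4.5 4.0
   vertex 2.0 5.5 5.0
   vertex 4.0 1.0 3.0
  endloop
 endfacet
 facet normal 0.877 0.478 -0.040
  outer loop
   vertex 2.5 4.5 4.0
   vertex 1.5 6.0 0.0
   vertex 2.0 5.5 5.0
  endloop
 endfacet
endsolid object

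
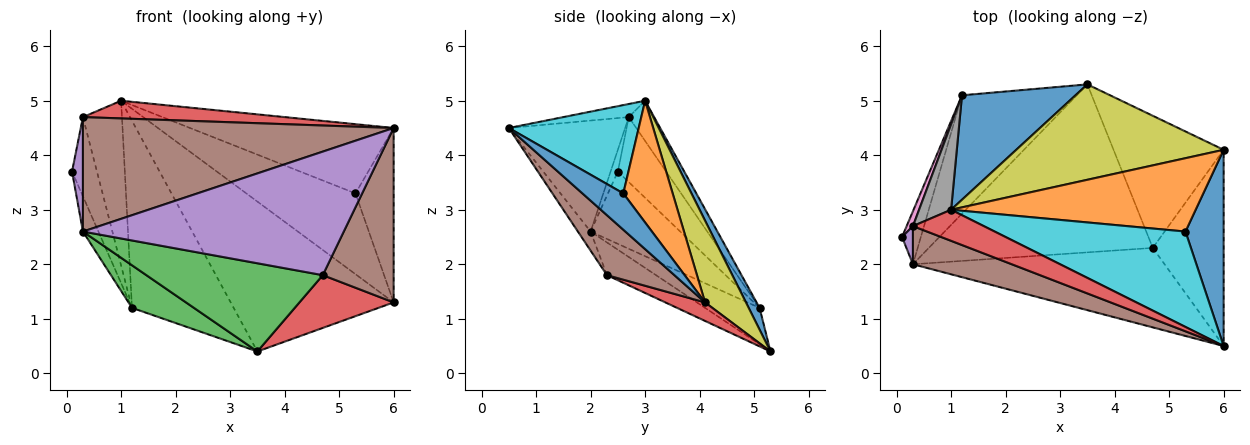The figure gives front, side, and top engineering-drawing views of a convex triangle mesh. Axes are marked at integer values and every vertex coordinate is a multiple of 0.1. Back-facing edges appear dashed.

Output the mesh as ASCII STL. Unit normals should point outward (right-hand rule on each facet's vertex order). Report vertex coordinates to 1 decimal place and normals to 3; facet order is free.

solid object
 facet normal 0.093 0.869 0.485
  outer loop
   vertex 1.2 5.1 1.2
   vertex 1.0 3.0 5.0
   vertex 3.5 5.3 0.4
  endloop
 endfacet
 facet normal -0.954 0.165 -0.248
  outer loop
   vertex 0.3 2.0 2.6
   vertex 0.1 2.5 3.7
   vertex 1.2 5.1 1.2
  endloop
 endfacet
 facet normal -0.285 -0.324 -0.902
  outer loop
   vertex 0.3 2.0 2.6
   vertex 1.2 5.1 1.2
   vertex 3.5 5.3 0.4
  endloop
 endfacet
 facet normal -0.158 -0.488 0.858
  outer loop
   vertex 0.3 2.7 4.7
   vertex 6.0 0.5 4.5
   vertex 1.0 3.0 5.0
  endloop
 endfacet
 facet normal -0.535 -0.802 0.267
  outer loop
   vertex 0.3 2.7 4.7
   vertex 0.1 2.5 3.7
   vertex 0.3 2.0 2.6
  endloop
 endfacet
 facet normal -0.335 -0.894 0.298
  outer loop
   vertex 0.3 2.7 4.7
   vertex 0.3 2.0 2.6
   vertex 6.0 0.5 4.5
  endloop
 endfacet
 facet normal -0.885 0.457 0.086
  outer loop
   vertex 0.3 2.7 4.7
   vertex 1.2 5.1 1.2
   vertex 0.1 2.5 3.7
  endloop
 endfacet
 facet normal -0.500 0.769 0.398
  outer loop
   vertex 0.3 2.7 4.7
   vertex 1.0 3.0 5.0
   vertex 1.2 5.1 1.2
  endloop
 endfacet
 facet normal 0.207 0.825 0.525
  outer loop
   vertex 6.0 4.1 1.3
   vertex 3.5 5.3 0.4
   vertex 1.0 3.0 5.0
  endloop
 endfacet
 facet normal 0.351 0.550 0.758
  outer loop
   vertex 5.3 2.6 3.3
   vertex 1.0 3.0 5.0
   vertex 6.0 0.5 4.5
  endloop
 endfacet
 facet normal 0.580 0.541 0.609
  outer loop
   vertex 5.3 2.6 3.3
   vertex 6.0 0.5 4.5
   vertex 6.0 4.1 1.3
  endloop
 endfacet
 facet normal 0.317 0.702 0.638
  outer loop
   vertex 5.3 2.6 3.3
   vertex 6.0 4.1 1.3
   vertex 1.0 3.0 5.0
  endloop
 endfacet
 facet normal -0.128 -0.461 -0.878
  outer loop
   vertex 4.7 2.3 1.8
   vertex 0.3 2.0 2.6
   vertex 3.5 5.3 0.4
  endloop
 endfacet
 facet normal 0.154 -0.366 -0.918
  outer loop
   vertex 4.7 2.3 1.8
   vertex 3.5 5.3 0.4
   vertex 6.0 4.1 1.3
  endloop
 endfacet
 facet normal -0.041 -0.840 -0.541
  outer loop
   vertex 4.7 2.3 1.8
   vertex 6.0 0.5 4.5
   vertex 0.3 2.0 2.6
  endloop
 endfacet
 facet normal 0.535 -0.561 -0.632
  outer loop
   vertex 4.7 2.3 1.8
   vertex 6.0 4.1 1.3
   vertex 6.0 0.5 4.5
  endloop
 endfacet
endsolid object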